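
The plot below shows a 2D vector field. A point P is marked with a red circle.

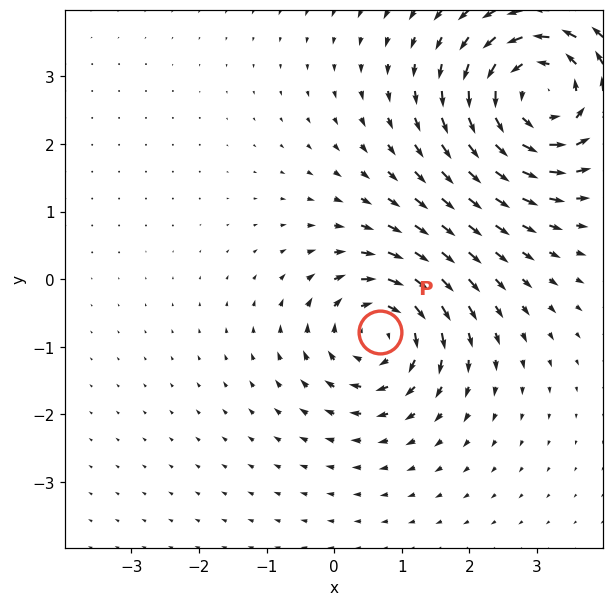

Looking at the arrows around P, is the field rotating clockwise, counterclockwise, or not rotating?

clockwise

Near P at (0.7, -0.8) the arrows circulate clockwise. The curl (z-component) there is about -5; negative curl means clockwise rotation.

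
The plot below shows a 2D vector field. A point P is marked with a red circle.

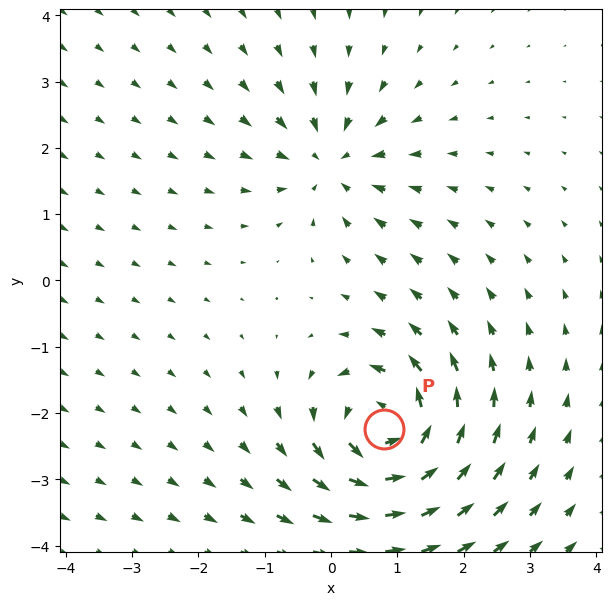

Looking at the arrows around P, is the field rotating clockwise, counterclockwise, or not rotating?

counterclockwise

Near P at (0.8, -2.2) the arrows circulate counterclockwise. The curl (z-component) there is about +6; positive curl means counterclockwise rotation.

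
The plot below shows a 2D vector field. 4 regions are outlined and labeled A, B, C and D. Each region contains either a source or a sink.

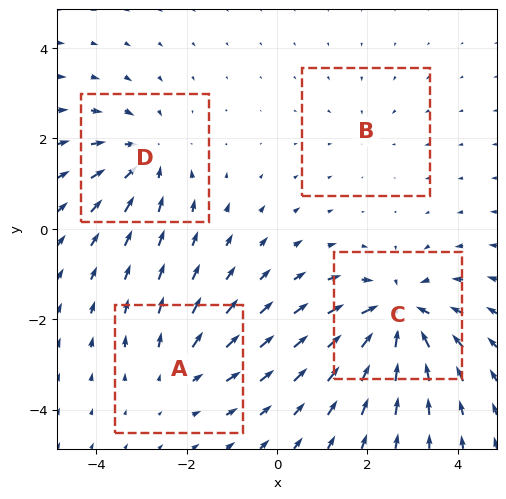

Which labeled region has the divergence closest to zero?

Divergence at each region's feature centre — A: about +3, B: about -2, C: about -7, D: about -5. Region B is closest to zero.

B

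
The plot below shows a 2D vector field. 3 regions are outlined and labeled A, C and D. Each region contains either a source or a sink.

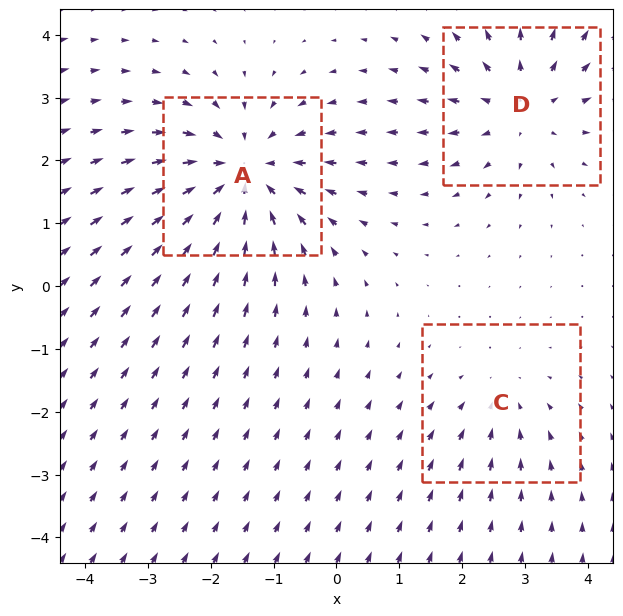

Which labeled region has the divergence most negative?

A

Divergence at each region's feature centre — A: about -4, C: about -2, D: about +3. Region A is most negative.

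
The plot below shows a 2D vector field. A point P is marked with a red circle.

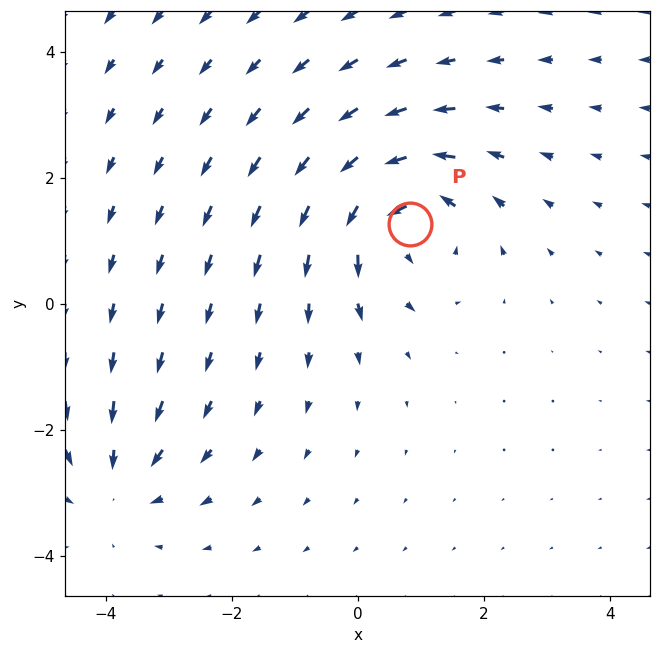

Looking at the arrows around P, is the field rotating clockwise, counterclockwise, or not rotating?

counterclockwise

Near P at (0.8, 1.3) the arrows circulate counterclockwise. The curl (z-component) there is about +5; positive curl means counterclockwise rotation.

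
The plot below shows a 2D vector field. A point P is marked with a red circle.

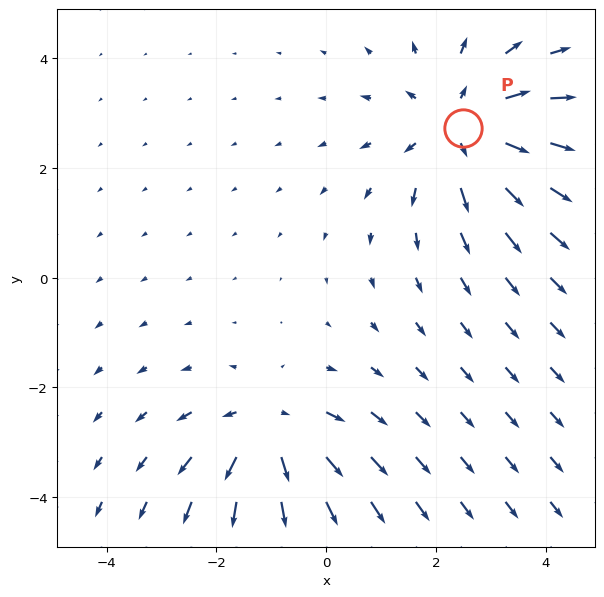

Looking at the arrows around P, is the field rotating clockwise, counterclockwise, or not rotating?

not rotating

Near P at (2.5, 2.7) the arrows show no circulation. The curl there is ≈0.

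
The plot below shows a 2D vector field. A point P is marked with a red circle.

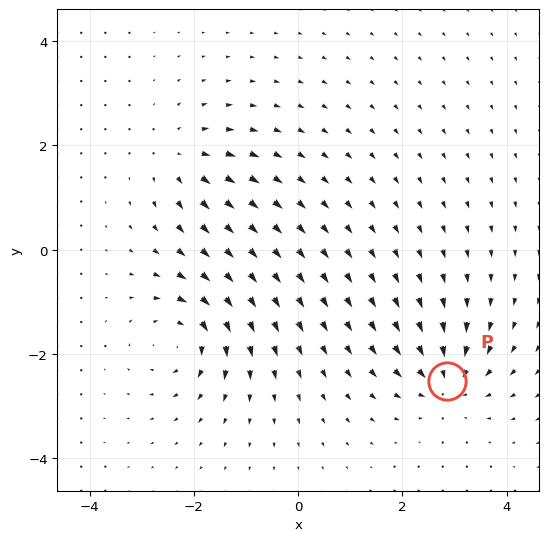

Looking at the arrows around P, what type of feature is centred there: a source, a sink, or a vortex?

sink

At P (2.9, -2.5) the arrows converge inward. Divergence about -5, curl ≈0 — negative divergence with near-zero curl is a sink.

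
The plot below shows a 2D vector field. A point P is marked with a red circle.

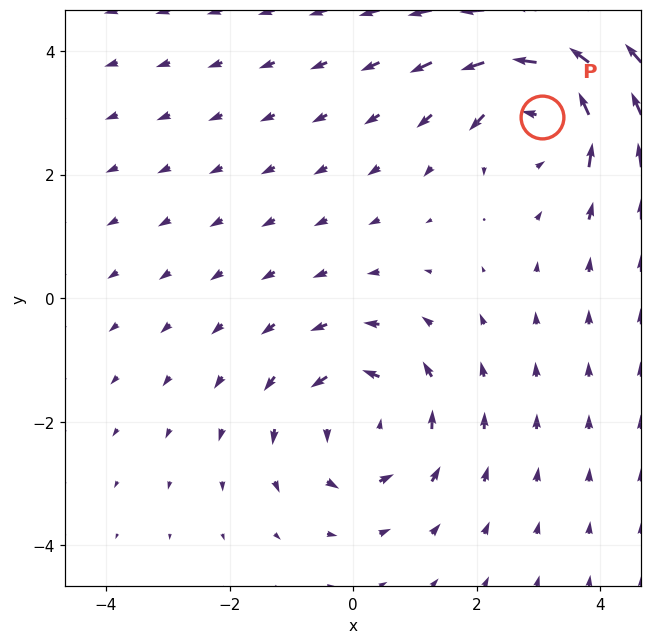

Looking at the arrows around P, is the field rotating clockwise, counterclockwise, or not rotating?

counterclockwise

Near P at (3.1, 2.9) the arrows circulate counterclockwise. The curl (z-component) there is about +3; positive curl means counterclockwise rotation.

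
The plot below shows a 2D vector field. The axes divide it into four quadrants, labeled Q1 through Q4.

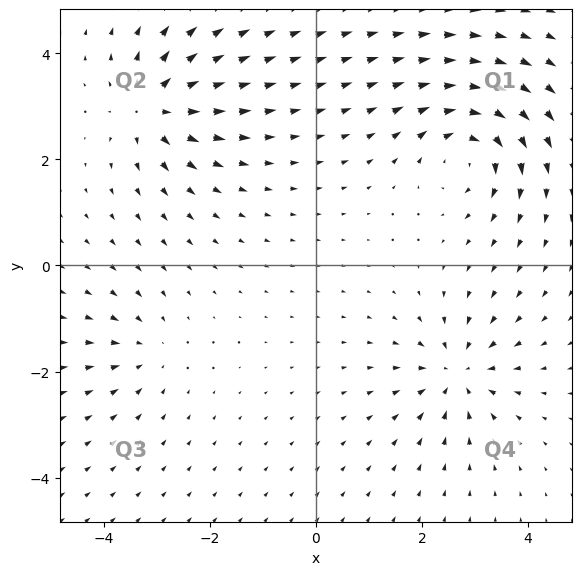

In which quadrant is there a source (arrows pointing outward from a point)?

The source sits at approximately (-3.1, 3.0), which lies in quadrant Q2. The divergence there is about +6, positive as expected for a source.

Q2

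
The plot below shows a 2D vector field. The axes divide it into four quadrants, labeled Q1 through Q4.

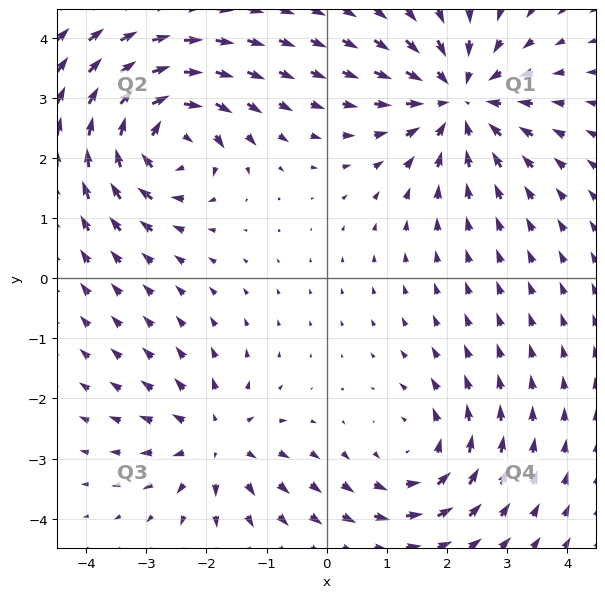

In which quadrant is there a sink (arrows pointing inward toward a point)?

Q1

The sink sits at approximately (2.2, 3.0), which lies in quadrant Q1. The divergence there is about -5, negative as expected for a sink.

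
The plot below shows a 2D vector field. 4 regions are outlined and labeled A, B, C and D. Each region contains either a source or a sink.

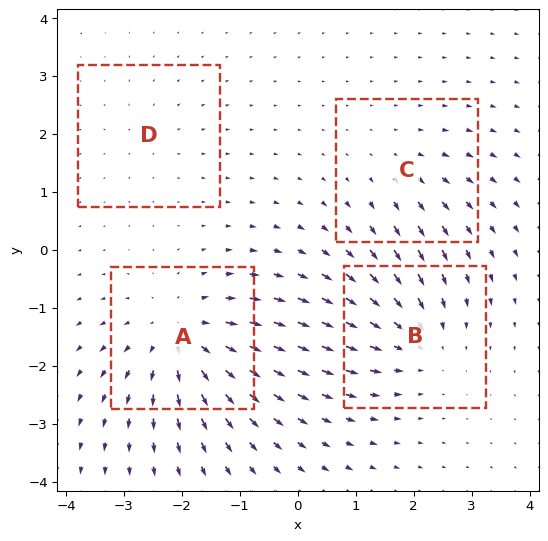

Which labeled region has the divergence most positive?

Divergence at each region's feature centre — A: about +6, B: about -5, C: about +3, D: about +2. Region A is most positive.

A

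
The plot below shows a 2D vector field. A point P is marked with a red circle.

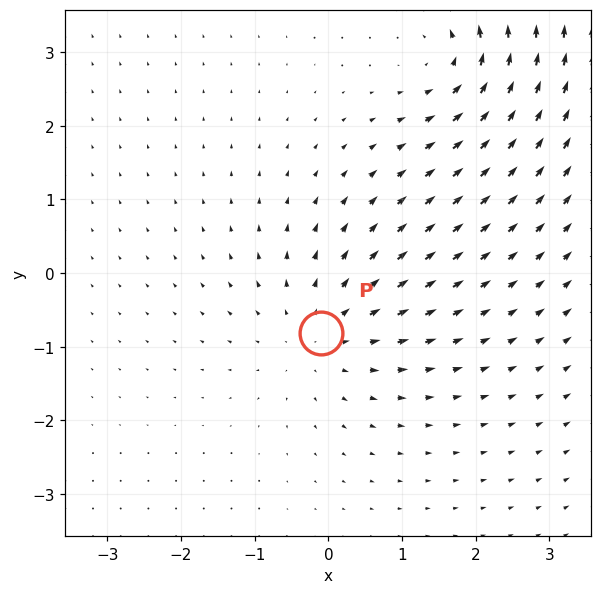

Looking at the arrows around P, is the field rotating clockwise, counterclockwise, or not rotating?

not rotating

Near P at (-0.1, -0.8) the arrows show no circulation. The curl there is ≈0.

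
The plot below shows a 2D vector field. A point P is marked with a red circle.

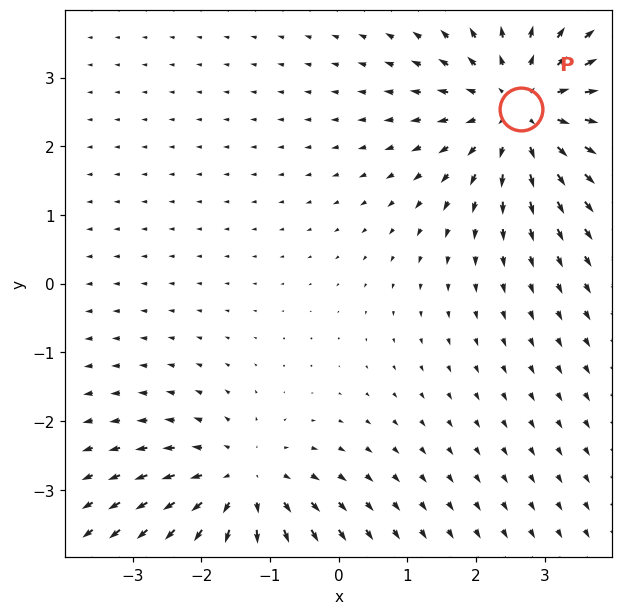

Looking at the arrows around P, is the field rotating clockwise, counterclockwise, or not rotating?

Near P at (2.7, 2.5) the arrows show no circulation. The curl there is ≈0.

not rotating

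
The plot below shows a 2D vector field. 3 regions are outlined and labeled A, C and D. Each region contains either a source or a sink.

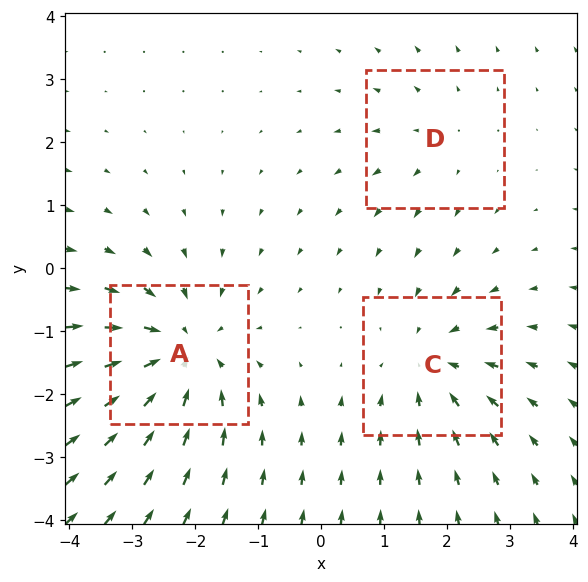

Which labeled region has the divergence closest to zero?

Divergence at each region's feature centre — A: about -4, C: about -3, D: about +2. Region D is closest to zero.

D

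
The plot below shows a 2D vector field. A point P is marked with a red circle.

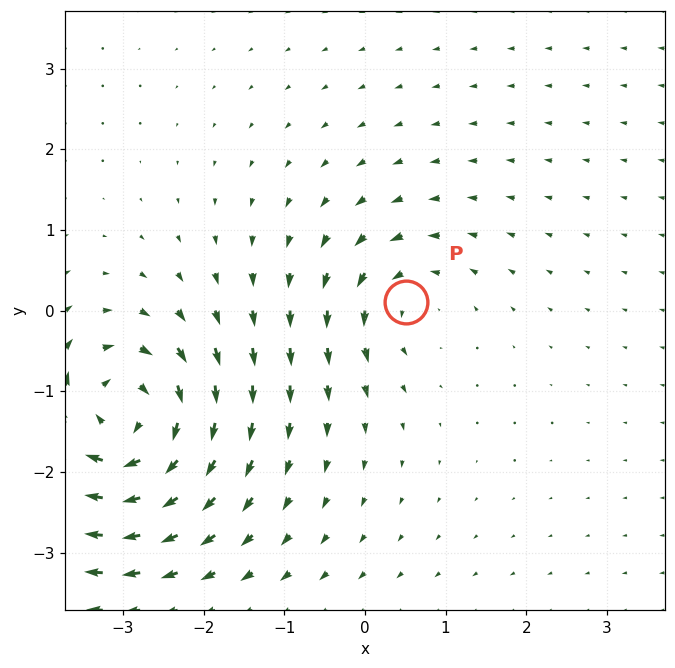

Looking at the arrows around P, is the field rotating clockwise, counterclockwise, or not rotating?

Near P at (0.5, 0.1) the arrows circulate counterclockwise. The curl (z-component) there is about +4; positive curl means counterclockwise rotation.

counterclockwise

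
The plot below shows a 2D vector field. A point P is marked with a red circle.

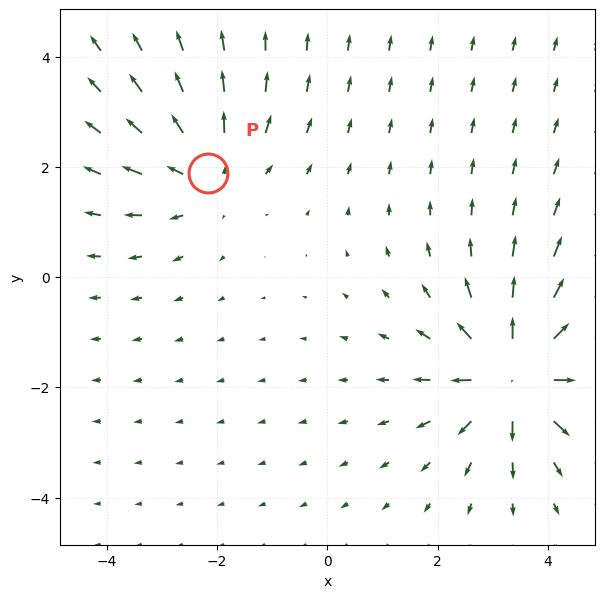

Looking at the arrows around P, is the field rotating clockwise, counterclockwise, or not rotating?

not rotating

Near P at (-2.2, 1.9) the arrows show no circulation. The curl there is ≈0.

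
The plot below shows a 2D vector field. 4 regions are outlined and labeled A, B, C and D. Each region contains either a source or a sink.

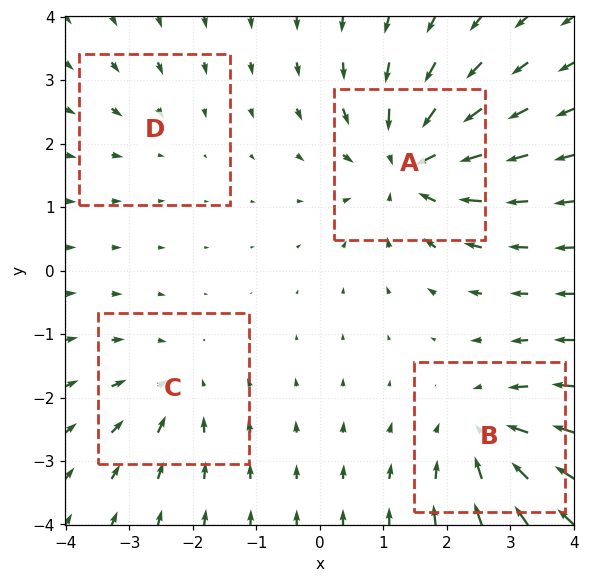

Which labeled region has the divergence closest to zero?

Divergence at each region's feature centre — A: about -7, B: about -5, C: about -4, D: about -2. Region D is closest to zero.

D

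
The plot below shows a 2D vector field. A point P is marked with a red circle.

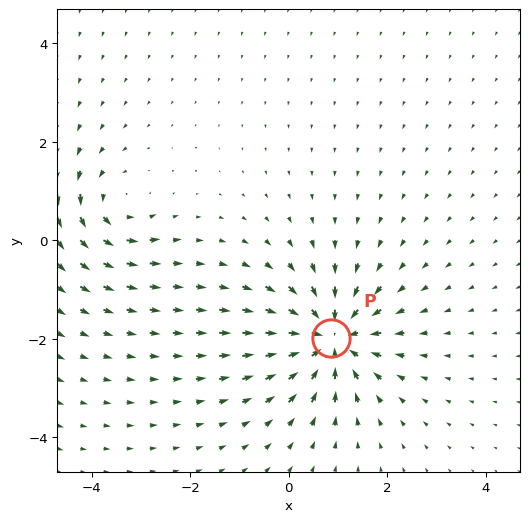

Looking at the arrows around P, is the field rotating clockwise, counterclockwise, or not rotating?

Near P at (0.9, -2.0) the arrows show no circulation. The curl there is ≈0.

not rotating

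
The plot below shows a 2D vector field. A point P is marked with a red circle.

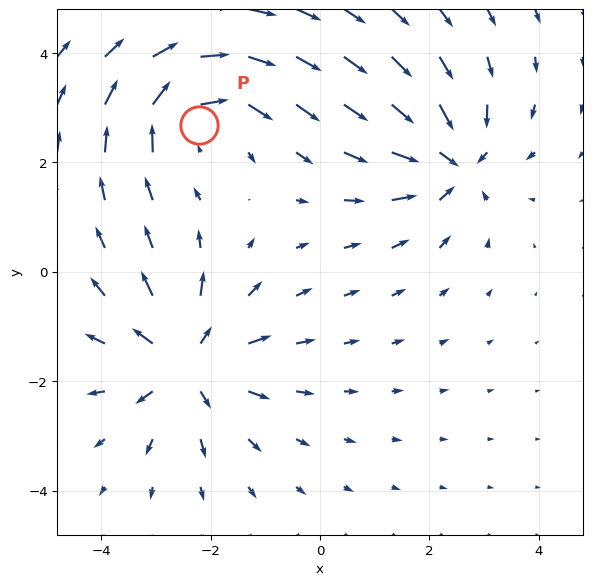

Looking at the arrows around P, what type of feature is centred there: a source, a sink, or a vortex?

At P (-2.2, 2.7) the arrows circulate clockwise. Divergence ≈0, curl about -4 — near-zero divergence with nonzero curl is a vortex.

vortex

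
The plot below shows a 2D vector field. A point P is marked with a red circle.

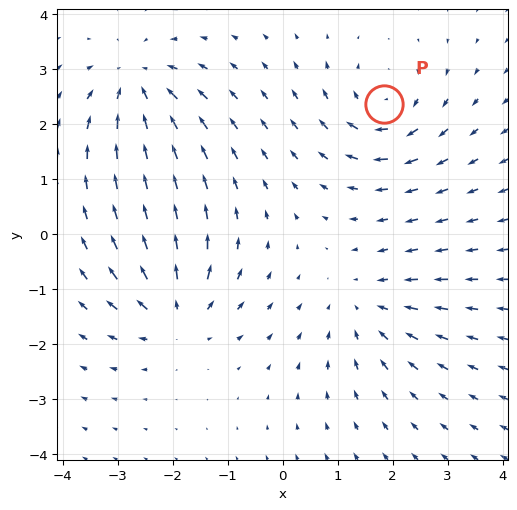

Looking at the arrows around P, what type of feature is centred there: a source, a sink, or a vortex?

vortex

At P (1.8, 2.4) the arrows circulate clockwise. Divergence ≈0, curl about -6 — near-zero divergence with nonzero curl is a vortex.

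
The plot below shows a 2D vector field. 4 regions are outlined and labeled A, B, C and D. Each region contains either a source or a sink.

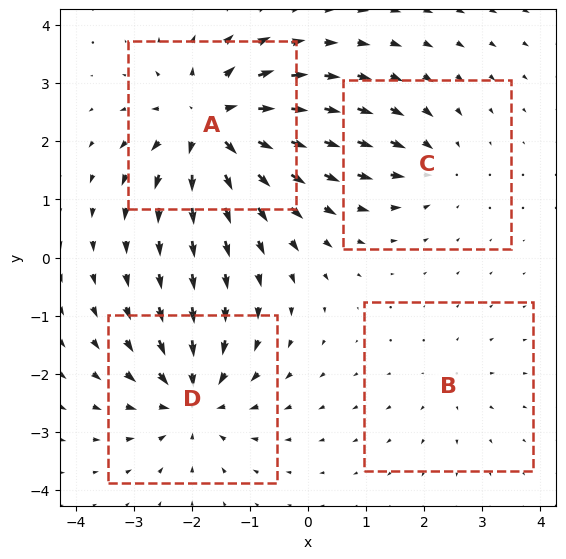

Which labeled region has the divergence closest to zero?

Divergence at each region's feature centre — A: about +8, B: about +2, C: about -4, D: about -6. Region B is closest to zero.

B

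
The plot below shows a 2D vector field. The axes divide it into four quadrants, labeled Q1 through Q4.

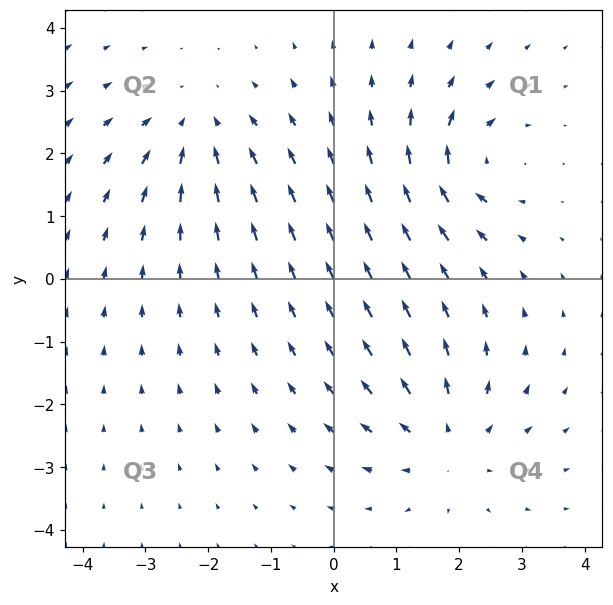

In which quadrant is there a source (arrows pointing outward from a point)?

The source sits at approximately (1.8, -2.6), which lies in quadrant Q4. The divergence there is about +3, positive as expected for a source.

Q4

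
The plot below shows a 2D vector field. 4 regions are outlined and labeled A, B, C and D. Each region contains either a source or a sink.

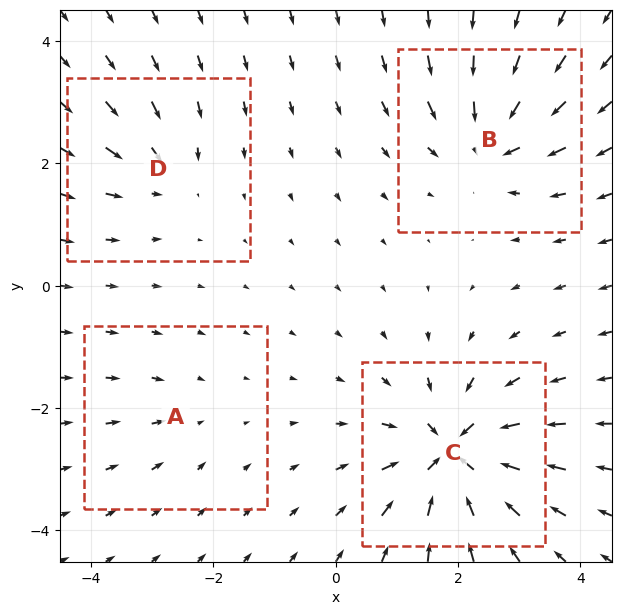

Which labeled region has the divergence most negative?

Divergence at each region's feature centre — A: about -2, B: about -6, C: about -9, D: about -4. Region C is most negative.

C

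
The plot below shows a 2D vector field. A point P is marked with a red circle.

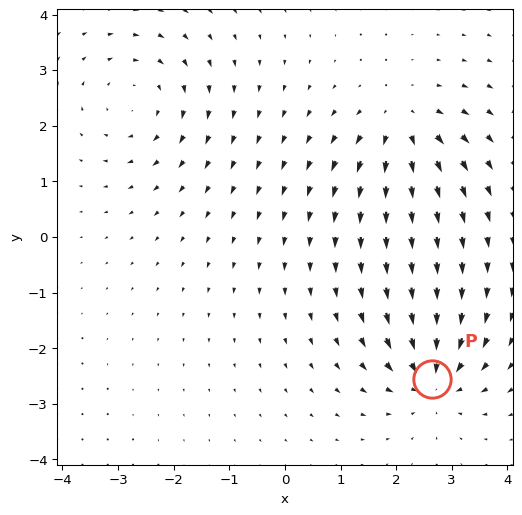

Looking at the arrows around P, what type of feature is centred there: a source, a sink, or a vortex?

sink

At P (2.6, -2.6) the arrows converge inward. Divergence about -7, curl ≈0 — negative divergence with near-zero curl is a sink.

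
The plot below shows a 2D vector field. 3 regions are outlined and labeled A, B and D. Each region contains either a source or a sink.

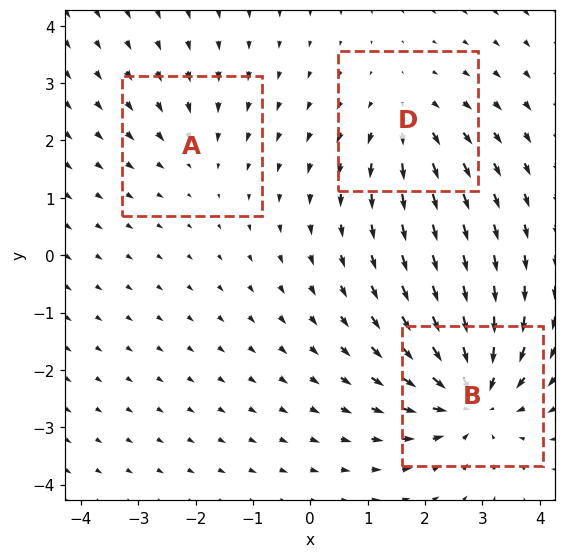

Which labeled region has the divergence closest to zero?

Divergence at each region's feature centre — A: about -2, B: about -5, D: about +3. Region A is closest to zero.

A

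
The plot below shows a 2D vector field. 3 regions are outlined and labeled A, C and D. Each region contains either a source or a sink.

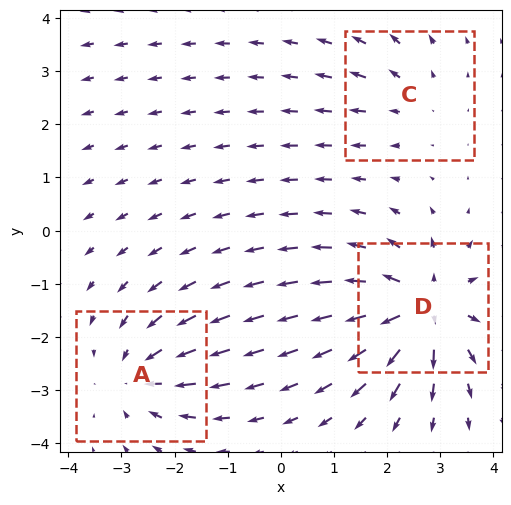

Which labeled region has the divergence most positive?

Divergence at each region's feature centre — A: about -3, C: about +2, D: about +5. Region D is most positive.

D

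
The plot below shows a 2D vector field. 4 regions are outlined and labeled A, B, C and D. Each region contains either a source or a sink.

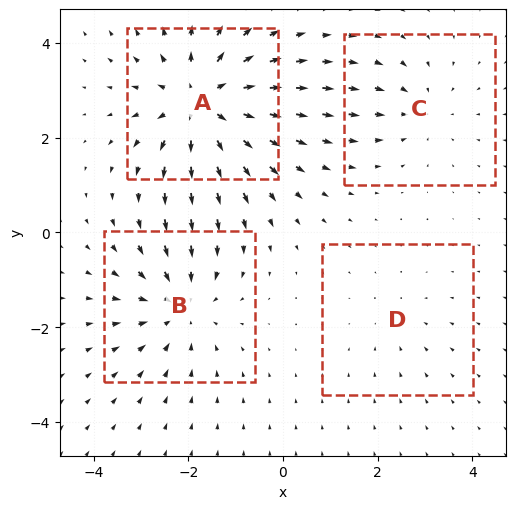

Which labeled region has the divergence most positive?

A

Divergence at each region's feature centre — A: about +6, B: about -4, C: about -3, D: about -2. Region A is most positive.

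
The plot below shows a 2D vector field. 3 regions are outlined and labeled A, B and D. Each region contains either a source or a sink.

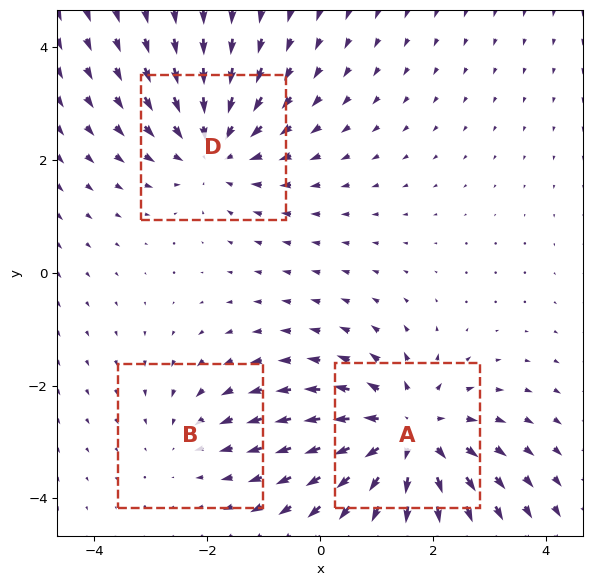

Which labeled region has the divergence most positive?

A

Divergence at each region's feature centre — A: about +4, B: about -2, D: about -3. Region A is most positive.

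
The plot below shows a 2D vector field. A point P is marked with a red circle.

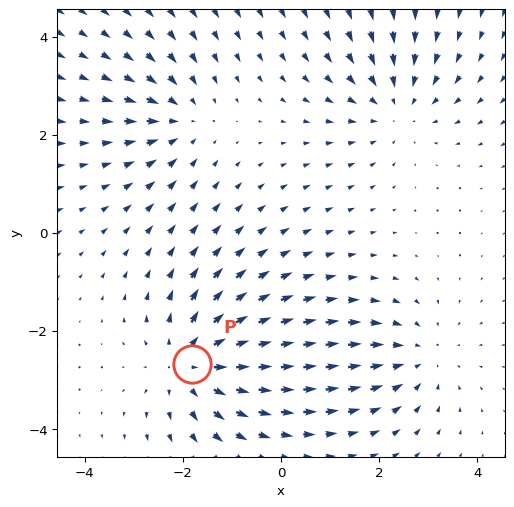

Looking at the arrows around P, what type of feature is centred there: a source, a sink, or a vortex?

At P (-1.8, -2.7) the arrows spread outward. Divergence about +5, curl ≈0 — positive divergence with near-zero curl is a source.

source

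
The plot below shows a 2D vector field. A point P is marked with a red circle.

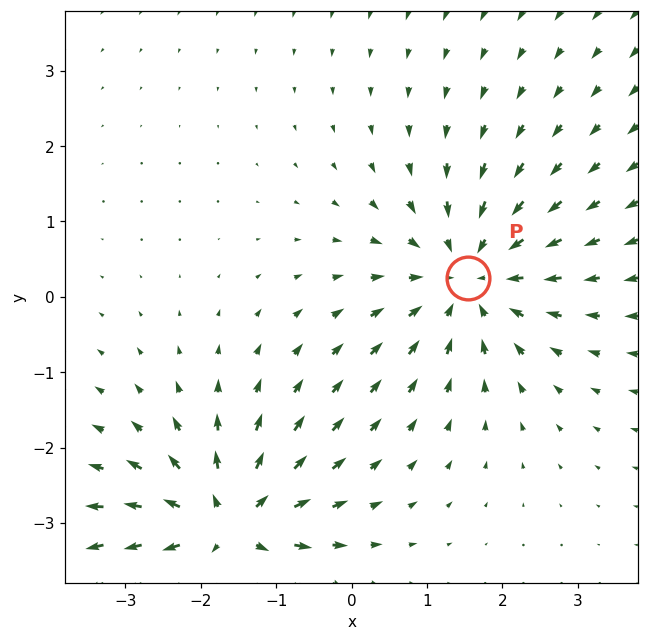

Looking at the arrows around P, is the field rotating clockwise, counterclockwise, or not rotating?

Near P at (1.5, 0.3) the arrows show no circulation. The curl there is ≈0.

not rotating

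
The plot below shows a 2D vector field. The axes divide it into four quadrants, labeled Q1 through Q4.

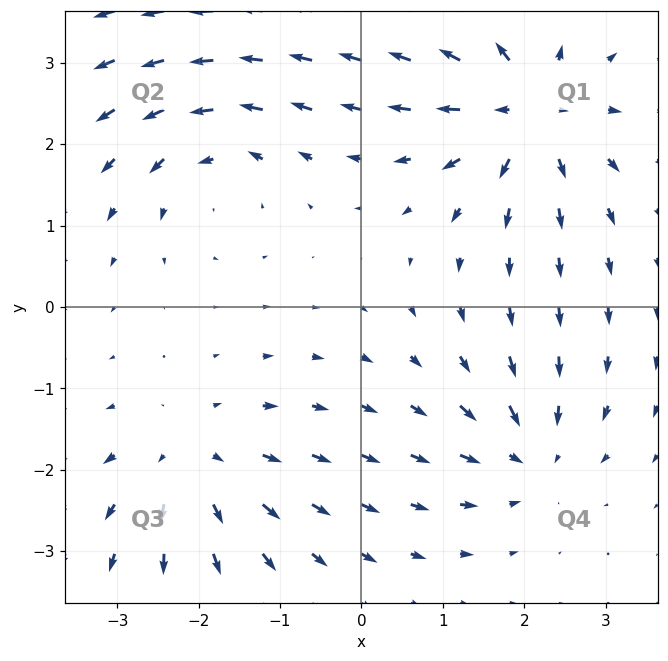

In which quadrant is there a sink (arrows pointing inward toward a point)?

The sink sits at approximately (2.1, -1.8), which lies in quadrant Q4. The divergence there is about -4, negative as expected for a sink.

Q4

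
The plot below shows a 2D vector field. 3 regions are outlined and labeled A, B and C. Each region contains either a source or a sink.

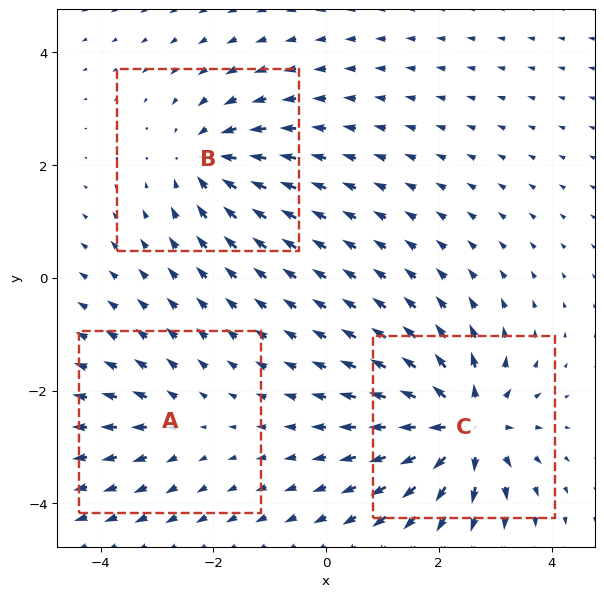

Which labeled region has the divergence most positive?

Divergence at each region's feature centre — A: about +2, B: about -4, C: about +6. Region C is most positive.

C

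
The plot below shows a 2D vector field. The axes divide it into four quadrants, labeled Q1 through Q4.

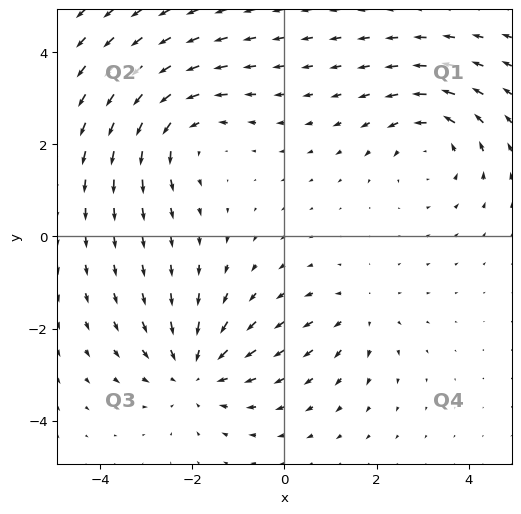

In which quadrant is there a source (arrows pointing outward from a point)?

Q4

The source sits at approximately (1.7, -1.7), which lies in quadrant Q4. The divergence there is about +3, positive as expected for a source.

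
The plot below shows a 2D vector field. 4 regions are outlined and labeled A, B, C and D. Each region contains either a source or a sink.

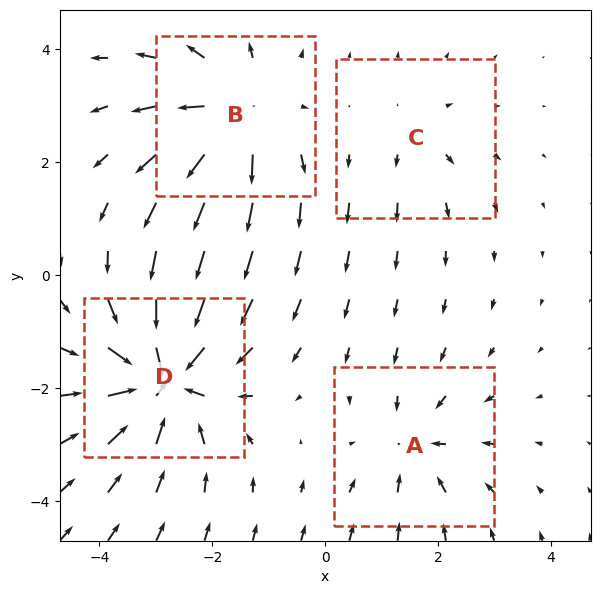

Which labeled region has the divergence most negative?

Divergence at each region's feature centre — A: about -4, B: about +6, C: about +2, D: about -8. Region D is most negative.

D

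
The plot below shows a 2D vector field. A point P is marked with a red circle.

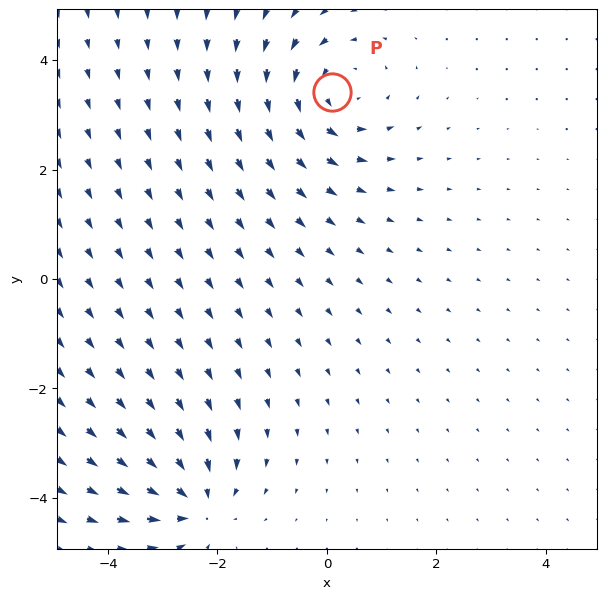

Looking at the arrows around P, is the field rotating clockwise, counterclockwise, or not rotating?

Near P at (0.1, 3.4) the arrows circulate counterclockwise. The curl (z-component) there is about +4; positive curl means counterclockwise rotation.

counterclockwise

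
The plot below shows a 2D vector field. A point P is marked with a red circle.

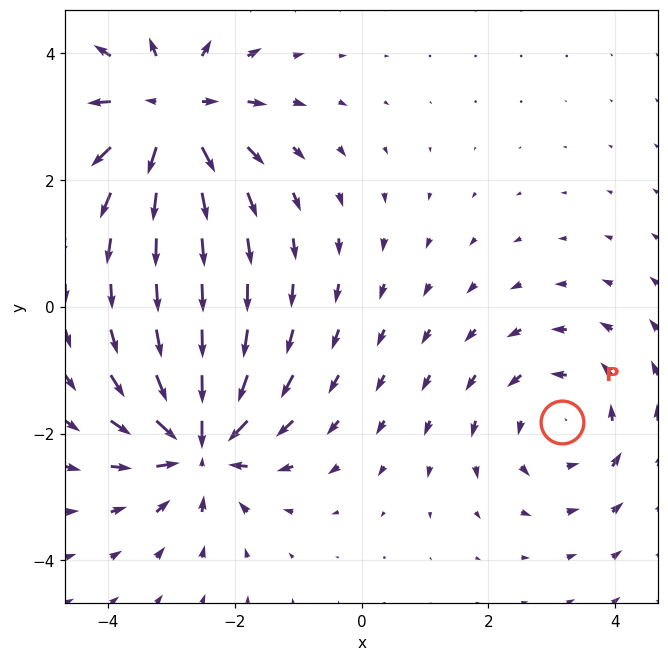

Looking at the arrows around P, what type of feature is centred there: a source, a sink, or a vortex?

vortex

At P (3.2, -1.8) the arrows circulate counterclockwise. Divergence ≈0, curl about +3 — near-zero divergence with nonzero curl is a vortex.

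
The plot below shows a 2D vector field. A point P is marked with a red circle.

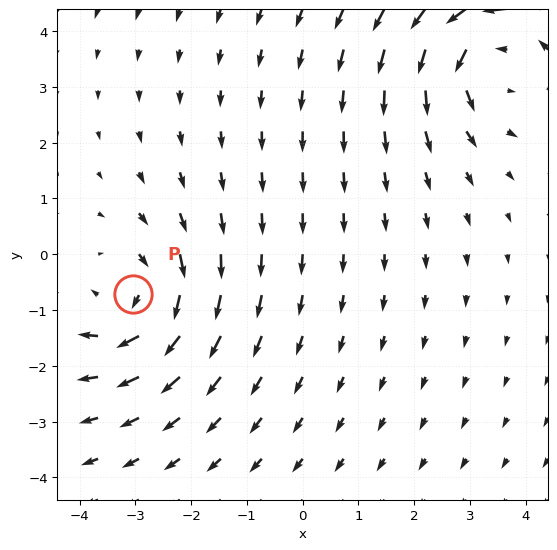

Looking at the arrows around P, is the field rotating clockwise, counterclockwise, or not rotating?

Near P at (-3.0, -0.7) the arrows circulate clockwise. The curl (z-component) there is about -4; negative curl means clockwise rotation.

clockwise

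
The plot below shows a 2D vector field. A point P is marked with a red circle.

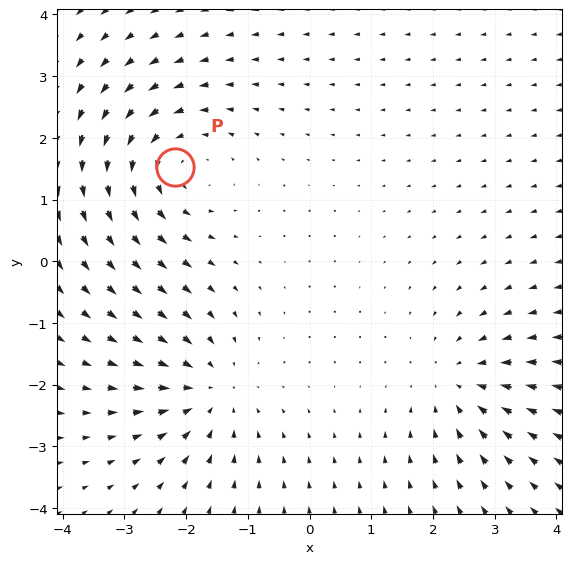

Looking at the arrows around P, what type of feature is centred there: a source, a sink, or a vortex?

At P (-2.2, 1.5) the arrows circulate counterclockwise. Divergence ≈0, curl about +3 — near-zero divergence with nonzero curl is a vortex.

vortex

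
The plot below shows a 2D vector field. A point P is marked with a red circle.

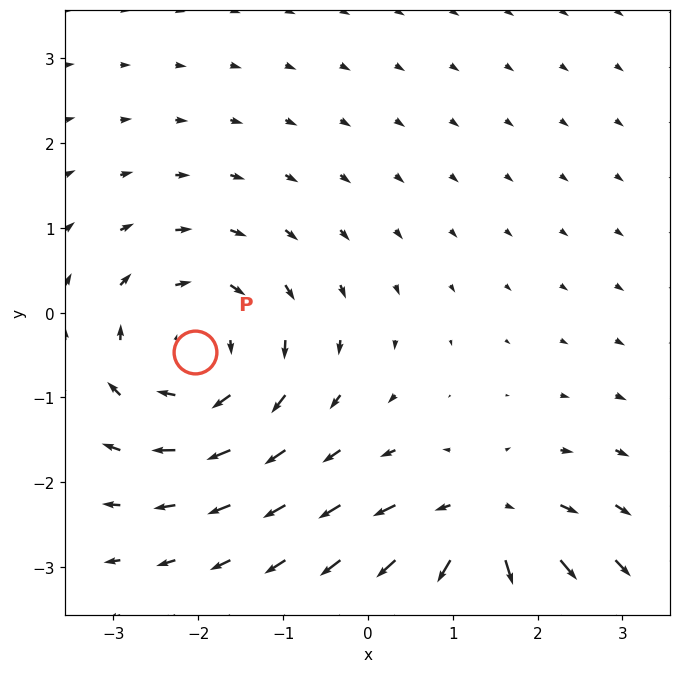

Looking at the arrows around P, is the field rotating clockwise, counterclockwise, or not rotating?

Near P at (-2.0, -0.5) the arrows circulate clockwise. The curl (z-component) there is about -4; negative curl means clockwise rotation.

clockwise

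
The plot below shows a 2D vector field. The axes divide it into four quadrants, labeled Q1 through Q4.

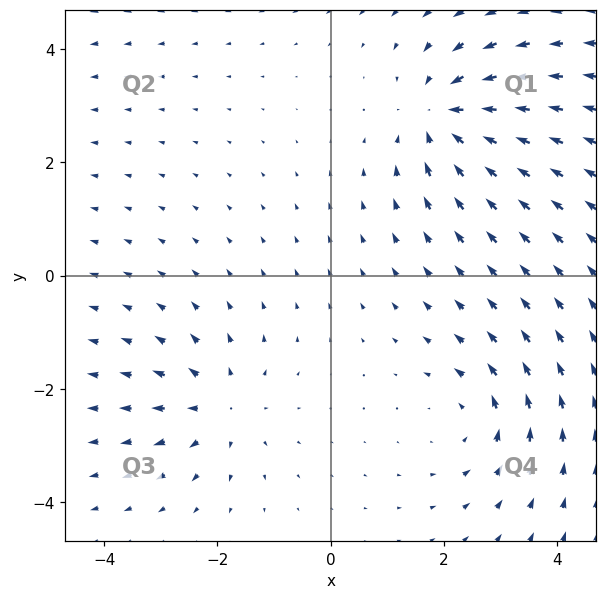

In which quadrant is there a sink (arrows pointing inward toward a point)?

The sink sits at approximately (2.0, 2.8), which lies in quadrant Q1. The divergence there is about -4, negative as expected for a sink.

Q1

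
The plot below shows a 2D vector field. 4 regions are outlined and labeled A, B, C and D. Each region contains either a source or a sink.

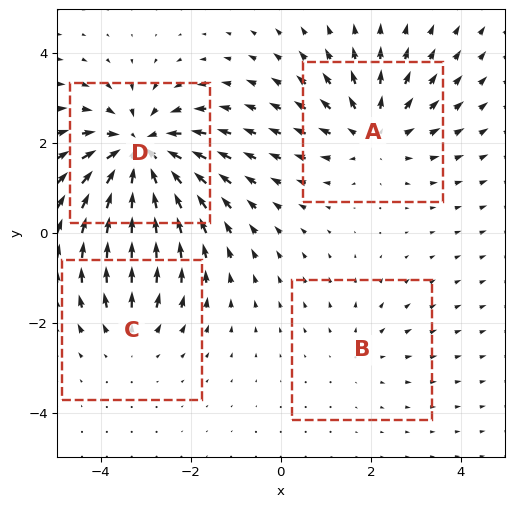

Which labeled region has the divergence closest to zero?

Divergence at each region's feature centre — A: about +4, B: about +2, C: about +3, D: about -7. Region B is closest to zero.

B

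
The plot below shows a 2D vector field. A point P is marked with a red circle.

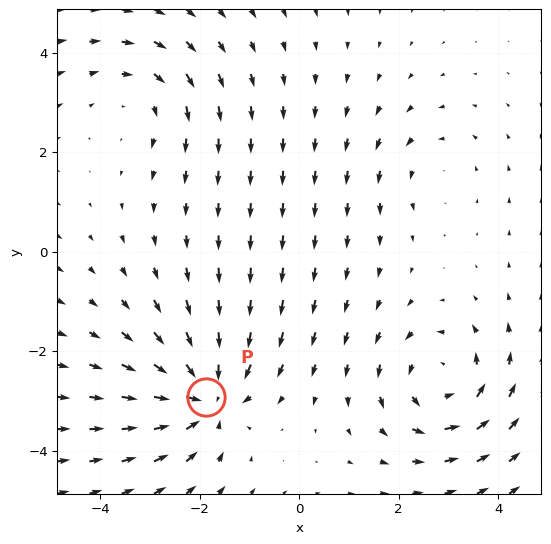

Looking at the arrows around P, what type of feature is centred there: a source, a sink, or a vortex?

At P (-1.9, -2.9) the arrows converge inward. Divergence about -6, curl ≈0 — negative divergence with near-zero curl is a sink.

sink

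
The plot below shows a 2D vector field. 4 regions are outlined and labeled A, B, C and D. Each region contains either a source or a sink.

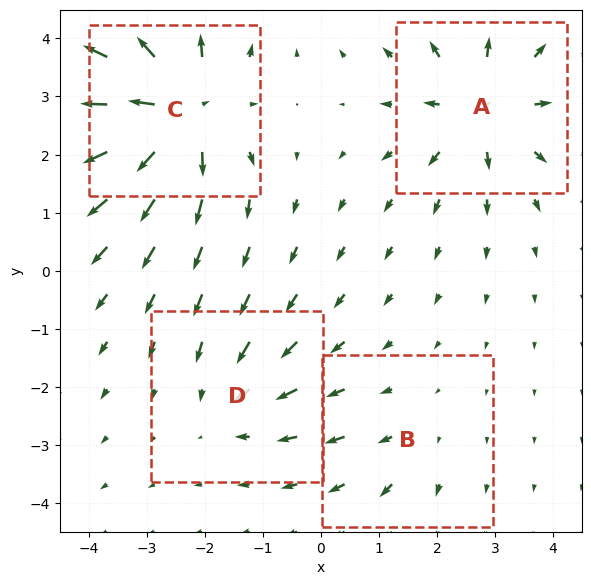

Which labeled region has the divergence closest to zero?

Divergence at each region's feature centre — A: about +6, B: about +2, C: about +9, D: about -4. Region B is closest to zero.

B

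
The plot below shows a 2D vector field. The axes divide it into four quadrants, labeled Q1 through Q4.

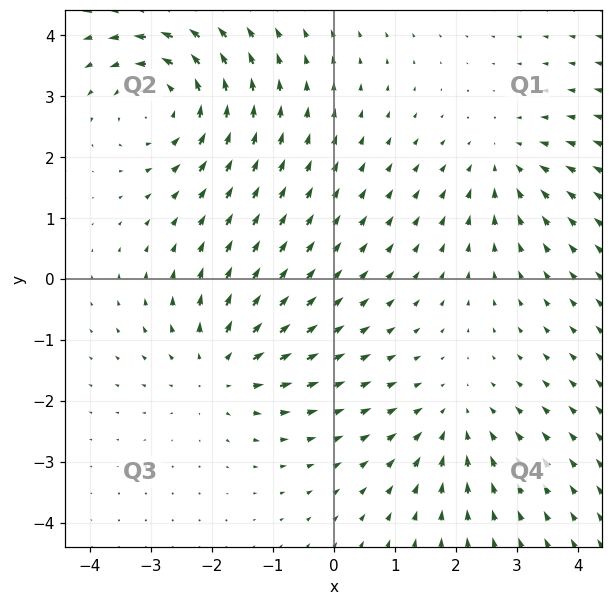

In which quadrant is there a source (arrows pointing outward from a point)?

Q3

The source sits at approximately (-1.9, -1.5), which lies in quadrant Q3. The divergence there is about +4, positive as expected for a source.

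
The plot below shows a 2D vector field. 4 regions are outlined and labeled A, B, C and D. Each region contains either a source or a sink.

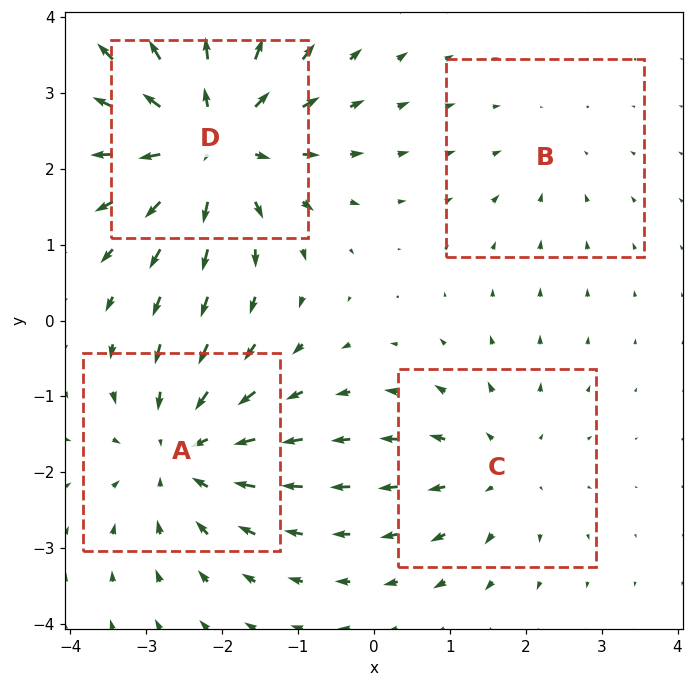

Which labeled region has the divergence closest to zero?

B

Divergence at each region's feature centre — A: about -5, B: about -2, C: about +3, D: about +7. Region B is closest to zero.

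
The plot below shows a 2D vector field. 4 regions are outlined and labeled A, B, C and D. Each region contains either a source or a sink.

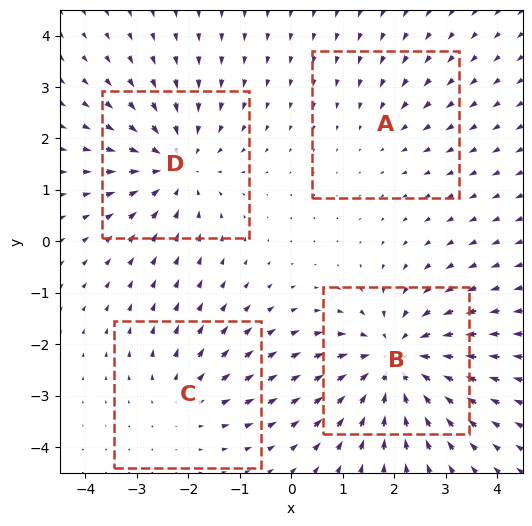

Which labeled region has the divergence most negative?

B

Divergence at each region's feature centre — A: about -2, B: about -6, C: about +3, D: about -5. Region B is most negative.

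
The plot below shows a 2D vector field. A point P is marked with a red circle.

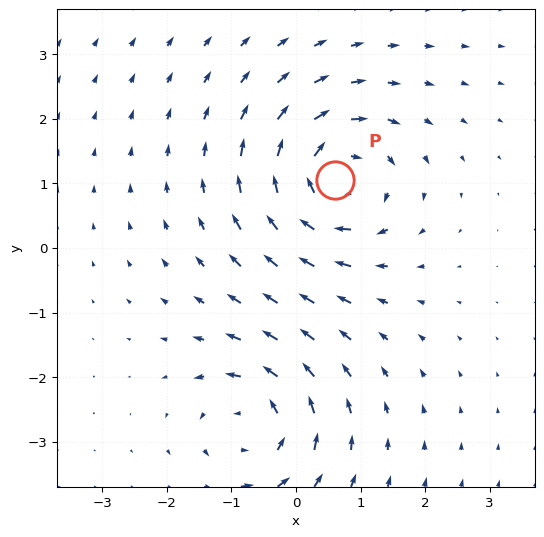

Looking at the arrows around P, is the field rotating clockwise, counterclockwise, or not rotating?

clockwise

Near P at (0.6, 1.1) the arrows circulate clockwise. The curl (z-component) there is about -6; negative curl means clockwise rotation.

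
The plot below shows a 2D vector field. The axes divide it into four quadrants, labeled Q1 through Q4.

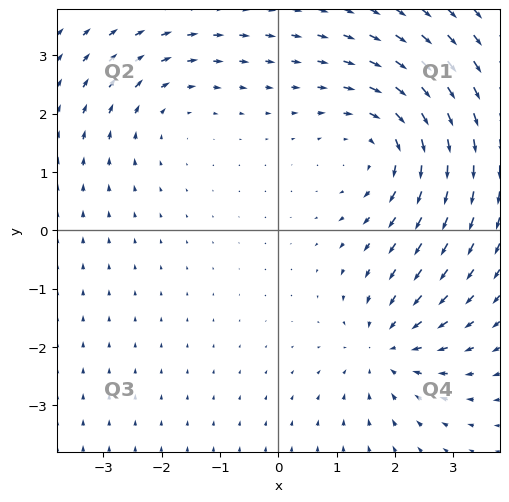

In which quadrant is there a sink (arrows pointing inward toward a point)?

Q4

The sink sits at approximately (1.9, -2.0), which lies in quadrant Q4. The divergence there is about -4, negative as expected for a sink.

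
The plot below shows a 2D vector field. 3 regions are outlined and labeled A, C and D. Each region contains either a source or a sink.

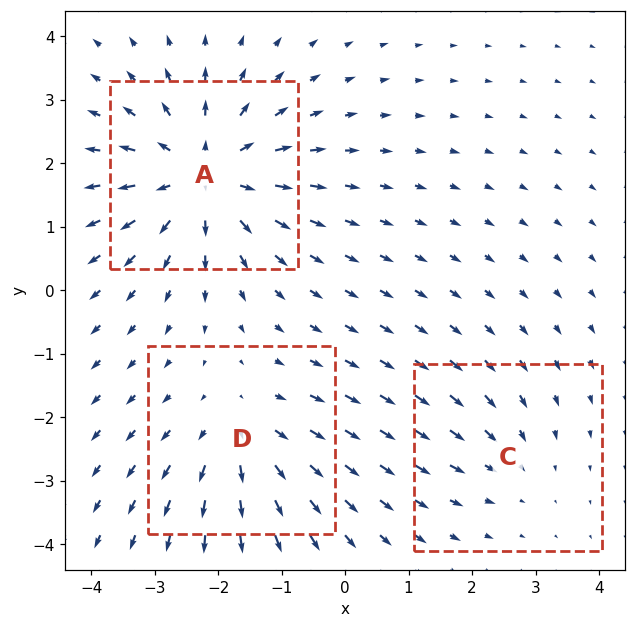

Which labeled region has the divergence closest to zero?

Divergence at each region's feature centre — A: about +5, C: about -2, D: about +3. Region C is closest to zero.

C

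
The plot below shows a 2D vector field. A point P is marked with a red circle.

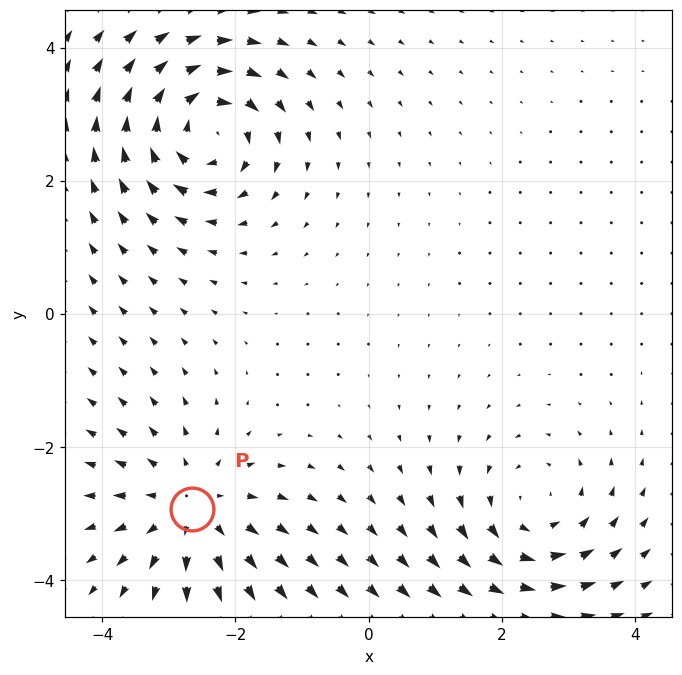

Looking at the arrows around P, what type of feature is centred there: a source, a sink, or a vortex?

source

At P (-2.7, -2.9) the arrows spread outward. Divergence about +4, curl ≈0 — positive divergence with near-zero curl is a source.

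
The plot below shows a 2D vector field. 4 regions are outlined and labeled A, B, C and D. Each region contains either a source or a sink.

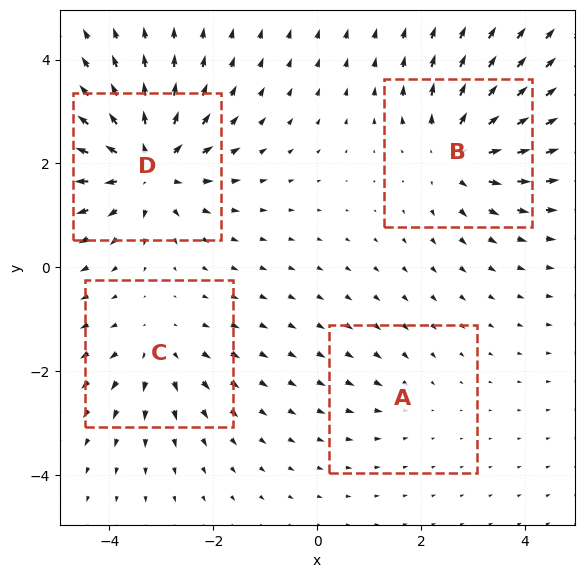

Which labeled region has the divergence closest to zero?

Divergence at each region's feature centre — A: about -2, B: about +6, C: about +4, D: about +7. Region A is closest to zero.

A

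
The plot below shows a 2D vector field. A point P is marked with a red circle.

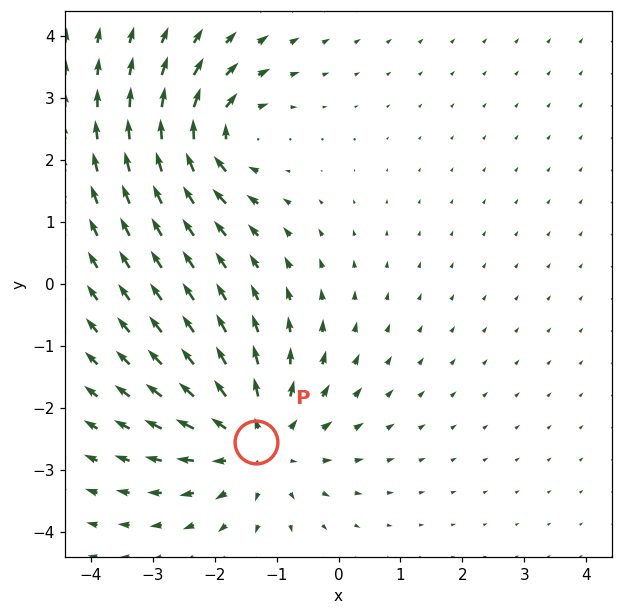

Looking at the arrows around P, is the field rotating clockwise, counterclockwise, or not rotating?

Near P at (-1.3, -2.5) the arrows show no circulation. The curl there is ≈0.

not rotating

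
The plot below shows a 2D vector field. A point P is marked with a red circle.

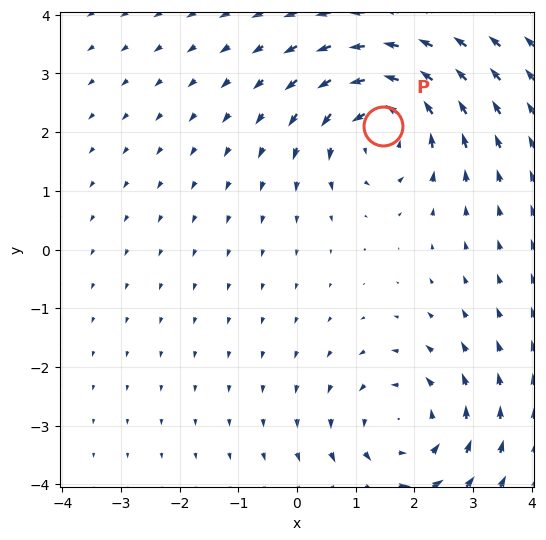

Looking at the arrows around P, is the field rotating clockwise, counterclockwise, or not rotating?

counterclockwise

Near P at (1.5, 2.1) the arrows circulate counterclockwise. The curl (z-component) there is about +5; positive curl means counterclockwise rotation.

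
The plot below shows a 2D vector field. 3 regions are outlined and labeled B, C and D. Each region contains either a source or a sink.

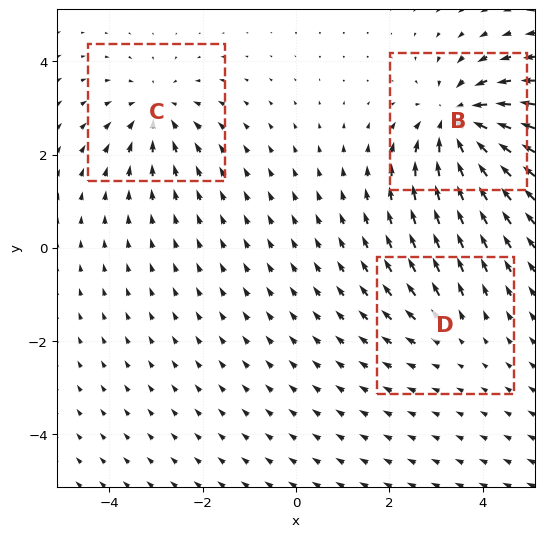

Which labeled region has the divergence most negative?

Divergence at each region's feature centre — B: about -6, C: about -3, D: about +2. Region B is most negative.

B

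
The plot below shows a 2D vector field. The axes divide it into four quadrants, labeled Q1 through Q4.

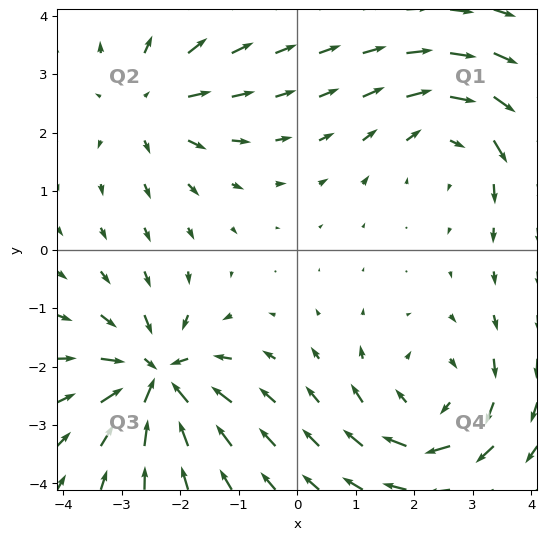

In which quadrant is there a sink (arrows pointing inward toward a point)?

Q3

The sink sits at approximately (-2.4, -2.2), which lies in quadrant Q3. The divergence there is about -7, negative as expected for a sink.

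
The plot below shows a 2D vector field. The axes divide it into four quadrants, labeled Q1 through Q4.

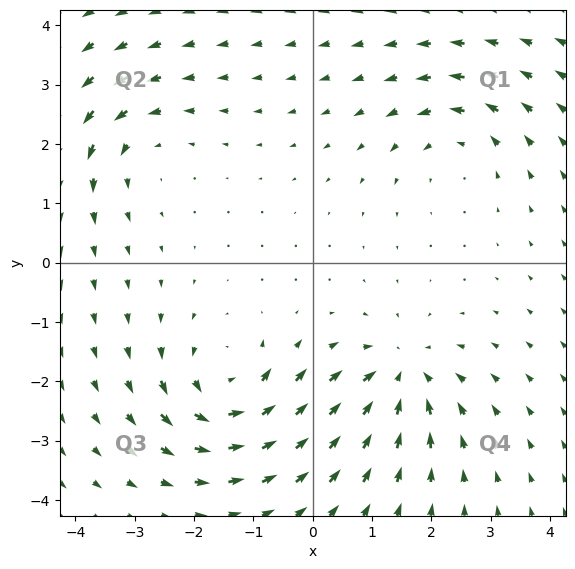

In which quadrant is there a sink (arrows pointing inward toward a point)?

The sink sits at approximately (1.5, -1.9), which lies in quadrant Q4. The divergence there is about -5, negative as expected for a sink.

Q4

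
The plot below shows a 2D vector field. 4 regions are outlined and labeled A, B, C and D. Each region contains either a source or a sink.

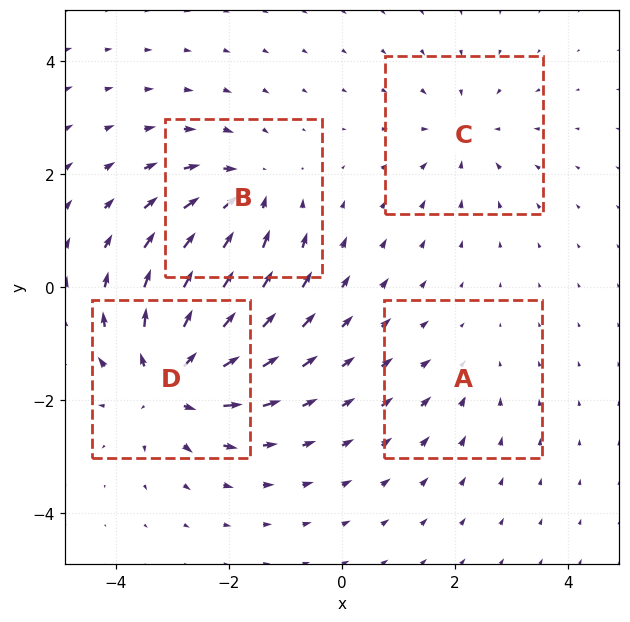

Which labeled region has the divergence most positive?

Divergence at each region's feature centre — A: about -2, B: about -5, C: about -3, D: about +7. Region D is most positive.

D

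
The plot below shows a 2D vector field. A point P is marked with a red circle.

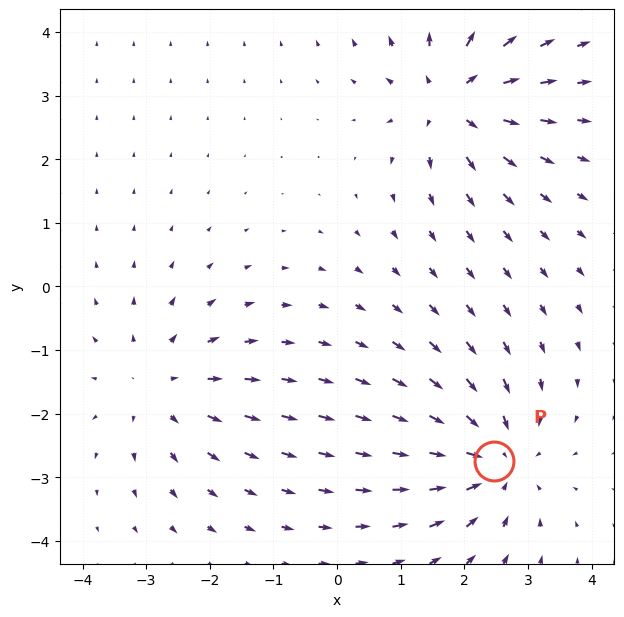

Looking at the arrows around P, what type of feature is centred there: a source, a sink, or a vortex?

At P (2.5, -2.7) the arrows converge inward. Divergence about -5, curl ≈0 — negative divergence with near-zero curl is a sink.

sink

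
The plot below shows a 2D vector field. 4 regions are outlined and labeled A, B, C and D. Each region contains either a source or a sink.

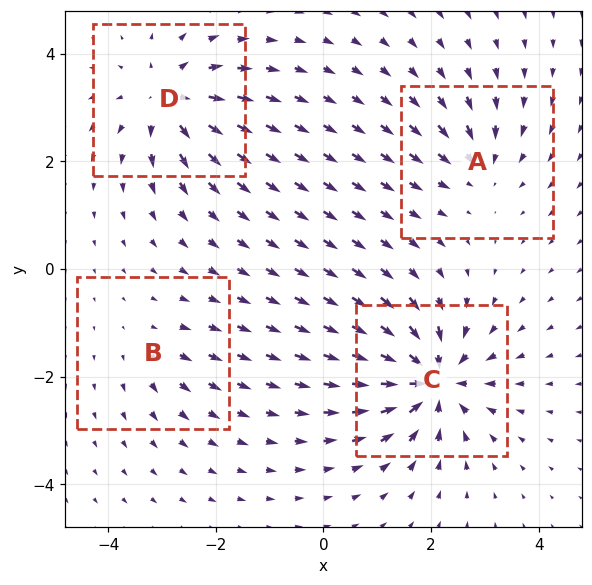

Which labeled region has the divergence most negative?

C

Divergence at each region's feature centre — A: about -4, B: about +2, C: about -8, D: about +6. Region C is most negative.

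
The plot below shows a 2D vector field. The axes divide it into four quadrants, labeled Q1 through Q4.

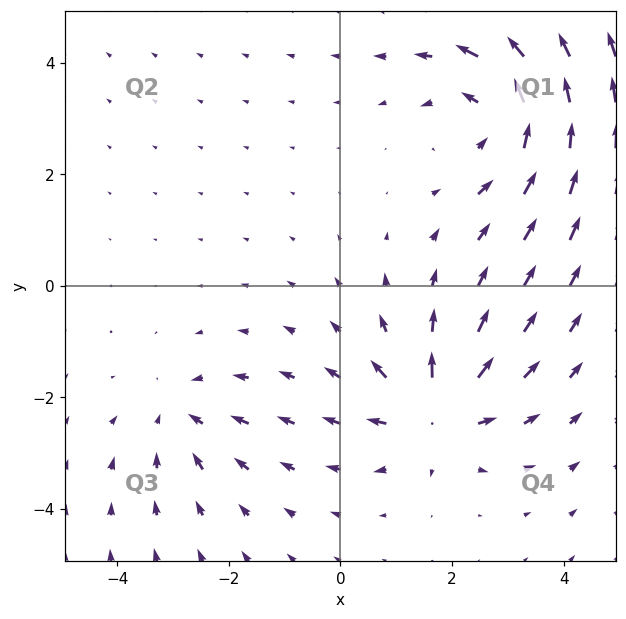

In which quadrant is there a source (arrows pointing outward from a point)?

Q4

The source sits at approximately (1.7, -2.3), which lies in quadrant Q4. The divergence there is about +5, positive as expected for a source.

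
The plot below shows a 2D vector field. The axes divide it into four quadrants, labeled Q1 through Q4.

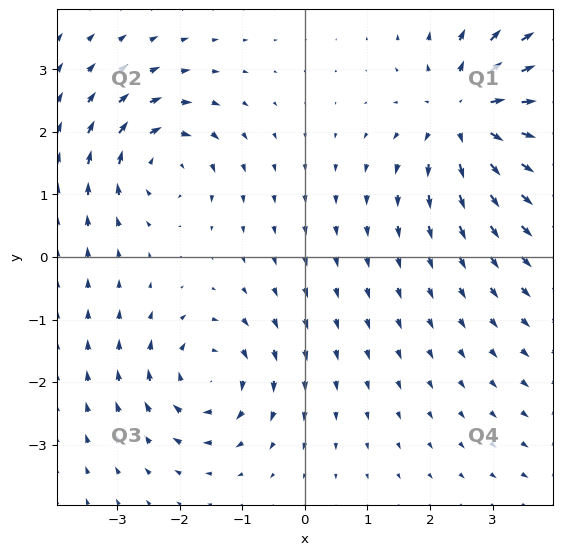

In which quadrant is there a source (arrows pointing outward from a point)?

The source sits at approximately (2.6, 2.3), which lies in quadrant Q1. The divergence there is about +5, positive as expected for a source.

Q1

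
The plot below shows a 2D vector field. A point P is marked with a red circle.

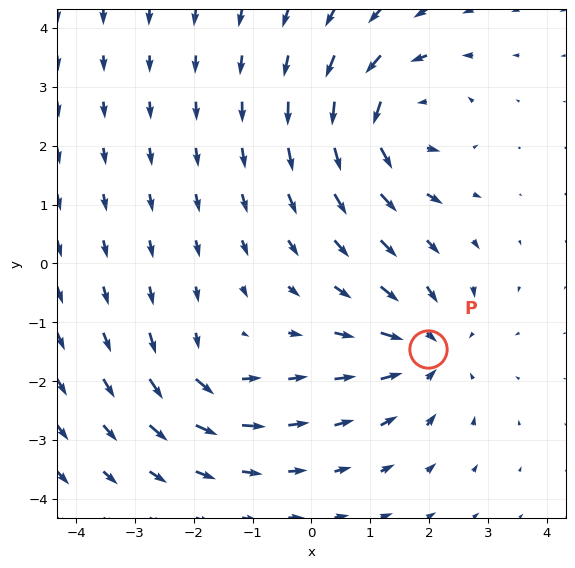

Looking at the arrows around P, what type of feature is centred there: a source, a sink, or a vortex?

At P (2.0, -1.5) the arrows converge inward. Divergence about -4, curl ≈0 — negative divergence with near-zero curl is a sink.

sink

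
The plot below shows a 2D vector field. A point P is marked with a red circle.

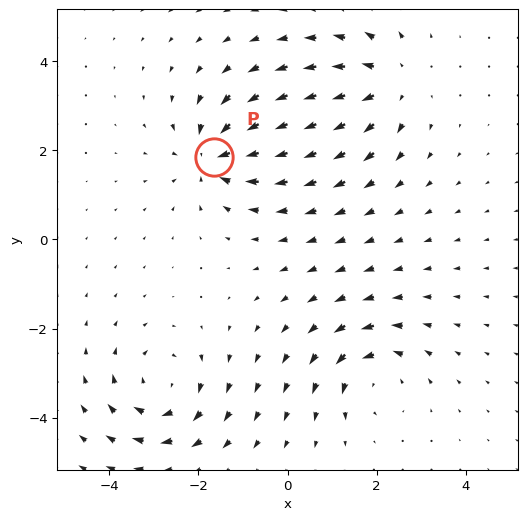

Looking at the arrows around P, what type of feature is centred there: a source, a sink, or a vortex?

sink

At P (-1.7, 1.9) the arrows converge inward. Divergence about -6, curl ≈0 — negative divergence with near-zero curl is a sink.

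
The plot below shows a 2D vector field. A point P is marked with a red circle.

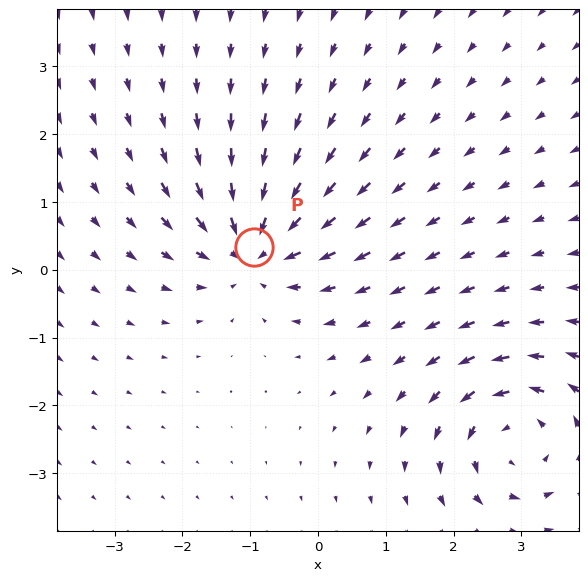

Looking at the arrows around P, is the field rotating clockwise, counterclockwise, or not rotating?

not rotating

Near P at (-0.9, 0.3) the arrows show no circulation. The curl there is ≈0.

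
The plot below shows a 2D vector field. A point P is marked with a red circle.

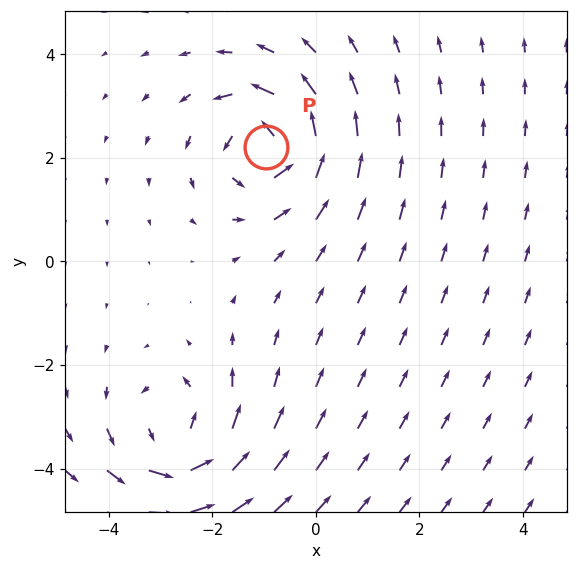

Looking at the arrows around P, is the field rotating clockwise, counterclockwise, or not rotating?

Near P at (-1.0, 2.2) the arrows circulate counterclockwise. The curl (z-component) there is about +6; positive curl means counterclockwise rotation.

counterclockwise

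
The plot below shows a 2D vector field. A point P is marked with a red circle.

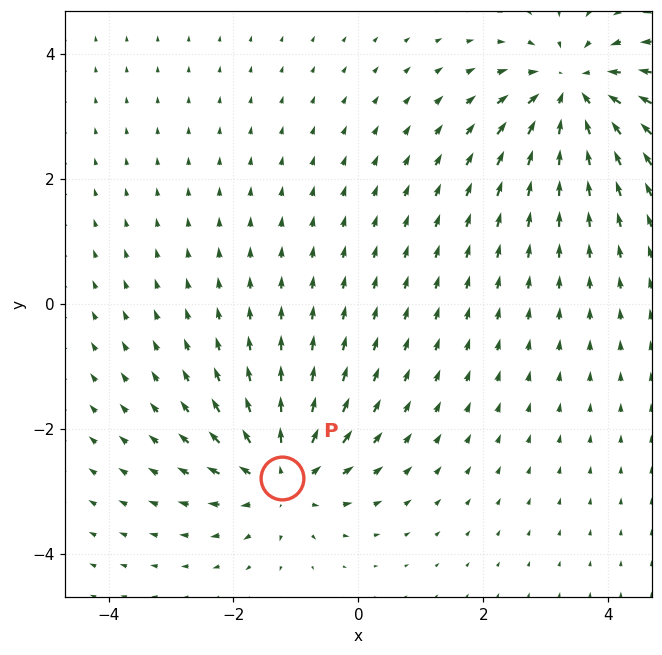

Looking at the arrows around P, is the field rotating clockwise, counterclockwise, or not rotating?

not rotating

Near P at (-1.2, -2.8) the arrows show no circulation. The curl there is ≈0.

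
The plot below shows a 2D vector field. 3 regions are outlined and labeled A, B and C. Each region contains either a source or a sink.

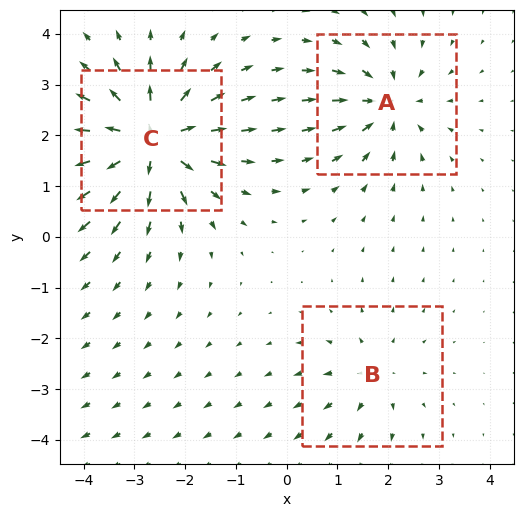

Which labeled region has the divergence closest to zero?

B

Divergence at each region's feature centre — A: about -4, B: about +3, C: about +6. Region B is closest to zero.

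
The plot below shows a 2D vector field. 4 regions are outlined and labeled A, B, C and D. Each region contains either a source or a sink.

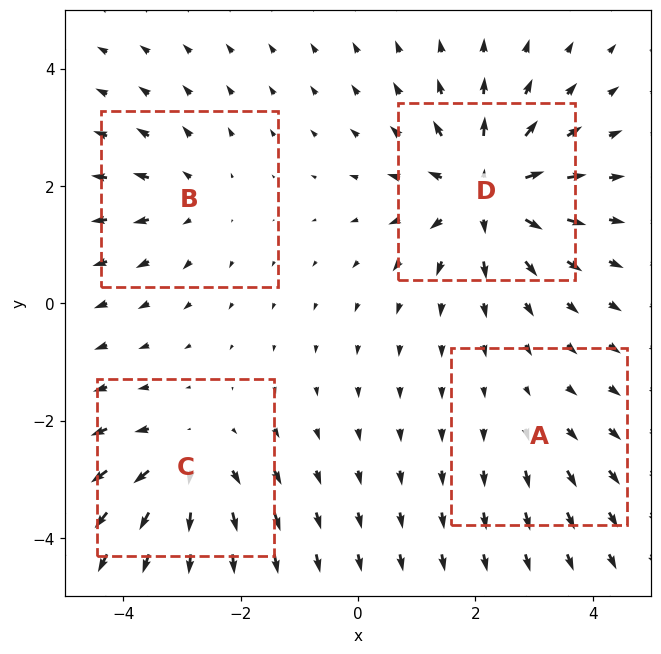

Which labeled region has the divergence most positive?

Divergence at each region's feature centre — A: about +2, B: about +4, C: about +5, D: about +8. Region D is most positive.

D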